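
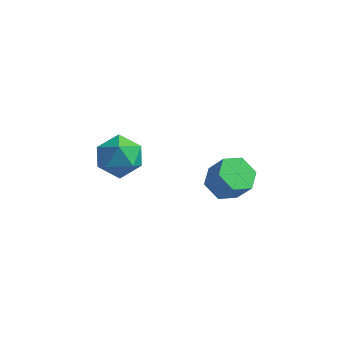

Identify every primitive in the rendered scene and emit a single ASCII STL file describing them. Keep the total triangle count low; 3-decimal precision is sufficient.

solid 
facet normal -0.996 -0.028 -0.082
outer loop
vertex -4.481 -2.364 -2.062
vertex -4.423 -3.4 -2.41
vertex -4.517 -3.186 -1.341
endloop
endfacet
facet normal -0.796 0.419 0.438
outer loop
vertex -4.481 -2.364 -2.062
vertex -4.517 -3.186 -1.341
vertex -3.926 -2.292 -1.122
endloop
endfacet
facet normal -0.372 0.916 0.150
outer loop
vertex -4.481 -2.364 -2.062
vertex -3.926 -2.292 -1.122
vertex -3.467 -1.953 -2.055
endloop
endfacet
facet normal -0.311 0.776 -0.548
outer loop
vertex -4.481 -2.364 -2.062
vertex -3.467 -1.953 -2.055
vertex -3.774 -2.638 -2.851
endloop
endfacet
facet normal -0.696 0.193 -0.691
outer loop
vertex -4.481 -2.364 -2.062
vertex -3.774 -2.638 -2.851
vertex -4.423 -3.4 -2.41
endloop
endfacet
facet normal -0.411 0.048 0.911
outer loop
vertex -3.926 -2.292 -1.122
vertex -4.517 -3.186 -1.341
vertex -3.526 -3.282 -0.889
endloop
endfacet
facet normal -0.735 -0.675 0.070
outer loop
vertex -4.517 -3.186 -1.341
vertex -4.423 -3.4 -2.41
vertex -3.833 -3.967 -1.685
endloop
endfacet
facet normal -0.250 -0.316 -0.915
outer loop
vertex -4.423 -3.4 -2.41
vertex -3.774 -2.638 -2.851
vertex -3.374 -3.628 -2.618
endloop
endfacet
facet normal 0.373 0.627 -0.684
outer loop
vertex -3.774 -2.638 -2.851
vertex -3.467 -1.953 -2.055
vertex -2.783 -2.734 -2.399
endloop
endfacet
facet normal 0.274 0.853 0.444
outer loop
vertex -3.467 -1.953 -2.055
vertex -3.926 -2.292 -1.122
vertex -2.877 -2.52 -1.33
endloop
endfacet
facet normal 0.311 -0.776 0.548
outer loop
vertex -2.819 -3.556 -1.678
vertex -3.526 -3.282 -0.889
vertex -3.833 -3.967 -1.685
endloop
endfacet
facet normal 0.372 -0.916 -0.150
outer loop
vertex -2.819 -3.556 -1.678
vertex -3.833 -3.967 -1.685
vertex -3.374 -3.628 -2.618
endloop
endfacet
facet normal 0.796 -0.419 -0.438
outer loop
vertex -2.819 -3.556 -1.678
vertex -3.374 -3.628 -2.618
vertex -2.783 -2.734 -2.399
endloop
endfacet
facet normal 0.996 0.028 0.082
outer loop
vertex -2.819 -3.556 -1.678
vertex -2.783 -2.734 -2.399
vertex -2.877 -2.52 -1.33
endloop
endfacet
facet normal 0.696 -0.193 0.691
outer loop
vertex -2.819 -3.556 -1.678
vertex -2.877 -2.52 -1.33
vertex -3.526 -3.282 -0.889
endloop
endfacet
facet normal -0.373 -0.627 0.684
outer loop
vertex -3.833 -3.967 -1.685
vertex -3.526 -3.282 -0.889
vertex -4.517 -3.186 -1.341
endloop
endfacet
facet normal -0.274 -0.853 -0.444
outer loop
vertex -3.374 -3.628 -2.618
vertex -3.833 -3.967 -1.685
vertex -4.423 -3.4 -2.41
endloop
endfacet
facet normal 0.411 -0.048 -0.911
outer loop
vertex -2.783 -2.734 -2.399
vertex -3.374 -3.628 -2.618
vertex -3.774 -2.638 -2.851
endloop
endfacet
facet normal 0.735 0.675 -0.070
outer loop
vertex -2.877 -2.52 -1.33
vertex -2.783 -2.734 -2.399
vertex -3.467 -1.953 -2.055
endloop
endfacet
facet normal 0.250 0.316 0.915
outer loop
vertex -3.526 -3.282 -0.889
vertex -2.877 -2.52 -1.33
vertex -3.926 -2.292 -1.122
endloop
endfacet
facet normal -0.539 0.140 -0.831
outer loop
vertex 1.382 -2.567 -2.189
vertex 0.803 -3.155 -1.912
vertex 0.703 -2.316 -1.706
endloop
endfacet
facet normal 0.317 0.947 -0.047
outer loop
vertex 1.382 -2.567 -2.189
vertex 0.703 -2.316 -1.706
vertex 2.035 -2.736 -1.185
endloop
endfacet
facet normal 0.317 0.947 -0.047
outer loop
vertex 2.035 -2.736 -1.185
vertex 0.703 -2.316 -1.706
vertex 1.356 -2.485 -0.701
endloop
endfacet
facet normal 0.540 -0.140 0.830
outer loop
vertex 2.035 -2.736 -1.185
vertex 1.356 -2.485 -0.701
vertex 1.457 -3.325 -0.908
endloop
endfacet
facet normal -0.540 0.139 -0.830
outer loop
vertex 0.703 -2.316 -1.706
vertex 0.803 -3.155 -1.912
vertex 0.125 -2.904 -1.429
endloop
endfacet
facet normal -0.517 0.724 0.457
outer loop
vertex 0.703 -2.316 -1.706
vertex 0.125 -2.904 -1.429
vertex 1.356 -2.485 -0.701
endloop
endfacet
facet normal -0.517 0.723 0.458
outer loop
vertex 1.356 -2.485 -0.701
vertex 0.125 -2.904 -1.429
vertex 0.778 -3.074 -0.424
endloop
endfacet
facet normal 0.540 -0.140 0.830
outer loop
vertex 1.356 -2.485 -0.701
vertex 0.778 -3.074 -0.424
vertex 1.457 -3.325 -0.908
endloop
endfacet
facet normal -0.540 0.139 -0.830
outer loop
vertex 0.125 -2.904 -1.429
vertex 0.803 -3.155 -1.912
vertex 0.225 -3.744 -1.635
endloop
endfacet
facet normal -0.834 -0.223 0.504
outer loop
vertex 0.125 -2.904 -1.429
vertex 0.225 -3.744 -1.635
vertex 0.778 -3.074 -0.424
endloop
endfacet
facet normal -0.834 -0.224 0.505
outer loop
vertex 0.778 -3.074 -0.424
vertex 0.225 -3.744 -1.635
vertex 0.878 -3.913 -0.631
endloop
endfacet
facet normal 0.540 -0.140 0.830
outer loop
vertex 0.778 -3.074 -0.424
vertex 0.878 -3.913 -0.631
vertex 1.457 -3.325 -0.908
endloop
endfacet
facet normal -0.540 0.140 -0.830
outer loop
vertex 0.225 -3.744 -1.635
vertex 0.803 -3.155 -1.912
vertex 0.904 -3.995 -2.119
endloop
endfacet
facet normal -0.317 -0.947 0.047
outer loop
vertex 0.225 -3.744 -1.635
vertex 0.904 -3.995 -2.119
vertex 0.878 -3.913 -0.631
endloop
endfacet
facet normal -0.317 -0.947 0.047
outer loop
vertex 0.878 -3.913 -0.631
vertex 0.904 -3.995 -2.119
vertex 1.557 -4.164 -1.114
endloop
endfacet
facet normal 0.539 -0.140 0.831
outer loop
vertex 0.878 -3.913 -0.631
vertex 1.557 -4.164 -1.114
vertex 1.457 -3.325 -0.908
endloop
endfacet
facet normal -0.540 0.140 -0.830
outer loop
vertex 0.904 -3.995 -2.119
vertex 0.803 -3.155 -1.912
vertex 1.482 -3.406 -2.396
endloop
endfacet
facet normal 0.517 -0.723 -0.458
outer loop
vertex 0.904 -3.995 -2.119
vertex 1.482 -3.406 -2.396
vertex 1.557 -4.164 -1.114
endloop
endfacet
facet normal 0.517 -0.723 -0.458
outer loop
vertex 1.557 -4.164 -1.114
vertex 1.482 -3.406 -2.396
vertex 2.135 -3.576 -1.391
endloop
endfacet
facet normal 0.540 -0.139 0.830
outer loop
vertex 1.557 -4.164 -1.114
vertex 2.135 -3.576 -1.391
vertex 1.457 -3.325 -0.908
endloop
endfacet
facet normal -0.540 0.140 -0.830
outer loop
vertex 1.482 -3.406 -2.396
vertex 0.803 -3.155 -1.912
vertex 1.382 -2.567 -2.189
endloop
endfacet
facet normal 0.834 0.224 -0.504
outer loop
vertex 1.482 -3.406 -2.396
vertex 1.382 -2.567 -2.189
vertex 2.135 -3.576 -1.391
endloop
endfacet
facet normal 0.834 0.223 -0.505
outer loop
vertex 2.135 -3.576 -1.391
vertex 1.382 -2.567 -2.189
vertex 2.035 -2.736 -1.185
endloop
endfacet
facet normal 0.540 -0.139 0.830
outer loop
vertex 2.135 -3.576 -1.391
vertex 2.035 -2.736 -1.185
vertex 1.457 -3.325 -0.908
endloop
endfacet

endsolid


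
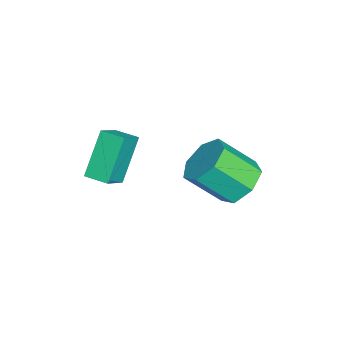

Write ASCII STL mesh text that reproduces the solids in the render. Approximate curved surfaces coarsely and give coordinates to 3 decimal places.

solid 
facet normal -0.102 0.718 -0.688
outer loop
vertex -3.229 4.547 -0.44
vertex -4.086 4.045 -0.837
vertex -4.045 4.788 -0.068
endloop
endfacet
facet normal 0.466 0.646 0.605
outer loop
vertex -3.229 4.547 -0.44
vertex -4.045 4.788 -0.068
vertex -3.037 3.197 0.854
endloop
endfacet
facet normal 0.466 0.646 0.605
outer loop
vertex -3.037 3.197 0.854
vertex -4.045 4.788 -0.068
vertex -3.853 3.438 1.226
endloop
endfacet
facet normal 0.102 -0.718 0.688
outer loop
vertex -3.037 3.197 0.854
vertex -3.853 3.438 1.226
vertex -3.894 2.695 0.457
endloop
endfacet
facet normal -0.102 0.718 -0.688
outer loop
vertex -4.045 4.788 -0.068
vertex -4.086 4.045 -0.837
vertex -4.892 4.469 -0.275
endloop
endfacet
facet normal -0.397 0.605 0.690
outer loop
vertex -4.045 4.788 -0.068
vertex -4.892 4.469 -0.275
vertex -3.853 3.438 1.226
endloop
endfacet
facet normal -0.397 0.605 0.690
outer loop
vertex -3.853 3.438 1.226
vertex -4.892 4.469 -0.275
vertex -4.7 3.119 1.019
endloop
endfacet
facet normal 0.102 -0.718 0.688
outer loop
vertex -3.853 3.438 1.226
vertex -4.7 3.119 1.019
vertex -3.894 2.695 0.457
endloop
endfacet
facet normal -0.102 0.718 -0.688
outer loop
vertex -4.892 4.469 -0.275
vertex -4.086 4.045 -0.837
vertex -5.132 3.831 -0.905
endloop
endfacet
facet normal -0.961 0.109 0.256
outer loop
vertex -4.892 4.469 -0.275
vertex -5.132 3.831 -0.905
vertex -4.7 3.119 1.019
endloop
endfacet
facet normal -0.961 0.109 0.256
outer loop
vertex -4.7 3.119 1.019
vertex -5.132 3.831 -0.905
vertex -4.94 2.481 0.389
endloop
endfacet
facet normal 0.102 -0.718 0.688
outer loop
vertex -4.7 3.119 1.019
vertex -4.94 2.481 0.389
vertex -3.894 2.695 0.457
endloop
endfacet
facet normal -0.102 0.718 -0.688
outer loop
vertex -5.132 3.831 -0.905
vertex -4.086 4.045 -0.837
vertex -4.585 3.354 -1.484
endloop
endfacet
facet normal -0.802 -0.469 -0.371
outer loop
vertex -5.132 3.831 -0.905
vertex -4.585 3.354 -1.484
vertex -4.94 2.481 0.389
endloop
endfacet
facet normal -0.802 -0.469 -0.371
outer loop
vertex -4.94 2.481 0.389
vertex -4.585 3.354 -1.484
vertex -4.393 2.004 -0.19
endloop
endfacet
facet normal 0.102 -0.718 0.688
outer loop
vertex -4.94 2.481 0.389
vertex -4.393 2.004 -0.19
vertex -3.894 2.695 0.457
endloop
endfacet
facet normal -0.103 0.718 -0.688
outer loop
vertex -4.585 3.354 -1.484
vertex -4.086 4.045 -0.837
vertex -3.662 3.398 -1.576
endloop
endfacet
facet normal -0.039 -0.694 -0.719
outer loop
vertex -4.585 3.354 -1.484
vertex -3.662 3.398 -1.576
vertex -4.393 2.004 -0.19
endloop
endfacet
facet normal -0.039 -0.694 -0.719
outer loop
vertex -4.393 2.004 -0.19
vertex -3.662 3.398 -1.576
vertex -3.47 2.047 -0.282
endloop
endfacet
facet normal 0.102 -0.718 0.688
outer loop
vertex -4.393 2.004 -0.19
vertex -3.47 2.047 -0.282
vertex -3.894 2.695 0.457
endloop
endfacet
facet normal -0.102 0.719 -0.688
outer loop
vertex -3.662 3.398 -1.576
vertex -4.086 4.045 -0.837
vertex -3.058 3.929 -1.111
endloop
endfacet
facet normal 0.753 -0.396 -0.525
outer loop
vertex -3.662 3.398 -1.576
vertex -3.058 3.929 -1.111
vertex -3.47 2.047 -0.282
endloop
endfacet
facet normal 0.753 -0.396 -0.525
outer loop
vertex -3.47 2.047 -0.282
vertex -3.058 3.929 -1.111
vertex -2.866 2.578 0.183
endloop
endfacet
facet normal 0.102 -0.718 0.688
outer loop
vertex -3.47 2.047 -0.282
vertex -2.866 2.578 0.183
vertex -3.894 2.695 0.457
endloop
endfacet
facet normal -0.102 0.719 -0.688
outer loop
vertex -3.058 3.929 -1.111
vertex -4.086 4.045 -0.837
vertex -3.229 4.547 -0.44
endloop
endfacet
facet normal 0.978 0.201 0.064
outer loop
vertex -3.058 3.929 -1.111
vertex -3.229 4.547 -0.44
vertex -2.866 2.578 0.183
endloop
endfacet
facet normal 0.978 0.201 0.064
outer loop
vertex -2.866 2.578 0.183
vertex -3.229 4.547 -0.44
vertex -3.037 3.197 0.854
endloop
endfacet
facet normal 0.102 -0.718 0.688
outer loop
vertex -2.866 2.578 0.183
vertex -3.037 3.197 0.854
vertex -3.894 2.695 0.457
endloop
endfacet
facet normal -0.536 0.202 0.820
outer loop
vertex -2.577 -0.716 2.715
vertex -2.238 0.182 2.715
vertex -3.474 -0.377 2.045
endloop
endfacet
facet normal -0.353 -0.935 -0.000
outer loop
vertex -2.402 -0.782 0.405
vertex -2.577 -0.716 2.715
vertex -3.474 -0.377 2.045
endloop
endfacet
facet normal -0.536 0.202 0.820
outer loop
vertex -3.474 -0.377 2.045
vertex -2.238 0.182 2.715
vertex -3.135 0.521 2.045
endloop
endfacet
facet normal -0.767 0.290 -0.573
outer loop
vertex -3.135 0.521 2.045
vertex -2.402 -0.782 0.405
vertex -3.474 -0.377 2.045
endloop
endfacet
facet normal 0.767 -0.290 0.573
outer loop
vertex -2.577 -0.716 2.715
vertex -1.166 -0.223 1.075
vertex -2.238 0.182 2.715
endloop
endfacet
facet normal -0.353 -0.935 -0.000
outer loop
vertex -1.505 -1.121 1.075
vertex -2.577 -0.716 2.715
vertex -2.402 -0.782 0.405
endloop
endfacet
facet normal 0.767 -0.290 0.573
outer loop
vertex -1.505 -1.121 1.075
vertex -1.166 -0.223 1.075
vertex -2.577 -0.716 2.715
endloop
endfacet
facet normal 0.353 0.935 0.000
outer loop
vertex -2.238 0.182 2.715
vertex -1.166 -0.223 1.075
vertex -3.135 0.521 2.045
endloop
endfacet
facet normal -0.767 0.290 -0.573
outer loop
vertex -2.063 0.116 0.405
vertex -2.402 -0.782 0.405
vertex -3.135 0.521 2.045
endloop
endfacet
facet normal 0.353 0.935 0.000
outer loop
vertex -3.135 0.521 2.045
vertex -1.166 -0.223 1.075
vertex -2.063 0.116 0.405
endloop
endfacet
facet normal 0.536 -0.202 -0.820
outer loop
vertex -2.063 0.116 0.405
vertex -1.505 -1.121 1.075
vertex -2.402 -0.782 0.405
endloop
endfacet
facet normal 0.536 -0.202 -0.820
outer loop
vertex -1.166 -0.223 1.075
vertex -1.505 -1.121 1.075
vertex -2.063 0.116 0.405
endloop
endfacet

endsolid


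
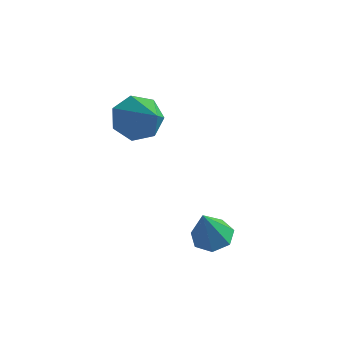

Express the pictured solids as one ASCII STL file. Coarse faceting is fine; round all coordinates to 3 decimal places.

solid 
facet normal -0.699 0.435 -0.568
outer loop
vertex -2.895 2.527 -0.671
vertex -3.482 2.429 -0.023
vertex -2.939 3.105 -0.174
endloop
endfacet
facet normal 0.921 0.291 -0.257
outer loop
vertex -2.895 2.527 -0.671
vertex -2.939 3.105 -0.174
vertex -2.098 1.571 1.103
endloop
endfacet
facet normal -0.698 0.434 -0.569
outer loop
vertex -2.939 3.105 -0.174
vertex -3.482 2.429 -0.023
vertex -3.393 3.175 0.436
endloop
endfacet
facet normal 0.630 0.671 0.392
outer loop
vertex -2.939 3.105 -0.174
vertex -3.393 3.175 0.436
vertex -2.098 1.571 1.103
endloop
endfacet
facet normal -0.700 0.433 -0.568
outer loop
vertex -3.393 3.175 0.436
vertex -3.482 2.429 -0.023
vertex -3.913 2.683 0.701
endloop
endfacet
facet normal 0.060 0.424 0.904
outer loop
vertex -3.393 3.175 0.436
vertex -3.913 2.683 0.701
vertex -2.098 1.571 1.103
endloop
endfacet
facet normal -0.699 0.434 -0.568
outer loop
vertex -3.913 2.683 0.701
vertex -3.482 2.429 -0.023
vertex -4.109 2.001 0.421
endloop
endfacet
facet normal -0.360 -0.264 0.895
outer loop
vertex -3.913 2.683 0.701
vertex -4.109 2.001 0.421
vertex -2.098 1.571 1.103
endloop
endfacet
facet normal -0.699 0.434 -0.569
outer loop
vertex -4.109 2.001 0.421
vertex -3.482 2.429 -0.023
vertex -3.833 1.641 -0.193
endloop
endfacet
facet normal -0.313 -0.874 0.372
outer loop
vertex -4.109 2.001 0.421
vertex -3.833 1.641 -0.193
vertex -2.098 1.571 1.103
endloop
endfacet
facet normal -0.699 0.434 -0.568
outer loop
vertex -3.833 1.641 -0.193
vertex -3.482 2.429 -0.023
vertex -3.293 1.875 -0.679
endloop
endfacet
facet normal 0.165 -0.948 -0.273
outer loop
vertex -3.833 1.641 -0.193
vertex -3.293 1.875 -0.679
vertex -2.098 1.571 1.103
endloop
endfacet
facet normal -0.699 0.434 -0.568
outer loop
vertex -3.293 1.875 -0.679
vertex -3.482 2.429 -0.023
vertex -2.895 2.527 -0.671
endloop
endfacet
facet normal 0.714 -0.429 -0.552
outer loop
vertex -3.293 1.875 -0.679
vertex -2.895 2.527 -0.671
vertex -2.098 1.571 1.103
endloop
endfacet
facet normal -0.057 0.428 -0.902
outer loop
vertex 0.438 1.756 -3.834
vertex -0.244 1.826 -3.758
vertex 0.256 2.267 -3.58
endloop
endfacet
facet normal 0.905 0.119 0.408
outer loop
vertex 0.438 1.756 -3.834
vertex 0.256 2.267 -3.58
vertex -0.156 1.154 -2.342
endloop
endfacet
facet normal -0.056 0.428 -0.902
outer loop
vertex 0.256 2.267 -3.58
vertex -0.244 1.826 -3.758
vertex -0.303 2.445 -3.461
endloop
endfacet
facet normal 0.349 0.636 0.688
outer loop
vertex 0.256 2.267 -3.58
vertex -0.303 2.445 -3.461
vertex -0.156 1.154 -2.342
endloop
endfacet
facet normal -0.057 0.427 -0.902
outer loop
vertex -0.303 2.445 -3.461
vertex -0.244 1.826 -3.758
vertex -0.818 2.157 -3.565
endloop
endfacet
facet normal -0.451 0.555 0.699
outer loop
vertex -0.303 2.445 -3.461
vertex -0.818 2.157 -3.565
vertex -0.156 1.154 -2.342
endloop
endfacet
facet normal -0.056 0.428 -0.902
outer loop
vertex -0.818 2.157 -3.565
vertex -0.244 1.826 -3.758
vertex -0.9 1.62 -3.815
endloop
endfacet
facet normal -0.899 -0.065 0.434
outer loop
vertex -0.818 2.157 -3.565
vertex -0.9 1.62 -3.815
vertex -0.156 1.154 -2.342
endloop
endfacet
facet normal -0.056 0.428 -0.902
outer loop
vertex -0.9 1.62 -3.815
vertex -0.244 1.826 -3.758
vertex -0.489 1.237 -4.022
endloop
endfacet
facet normal -0.654 -0.751 0.092
outer loop
vertex -0.9 1.62 -3.815
vertex -0.489 1.237 -4.022
vertex -0.156 1.154 -2.342
endloop
endfacet
facet normal -0.055 0.427 -0.902
outer loop
vertex -0.489 1.237 -4.022
vertex -0.244 1.826 -3.758
vertex 0.107 1.297 -4.03
endloop
endfacet
facet normal 0.099 -0.993 -0.069
outer loop
vertex -0.489 1.237 -4.022
vertex 0.107 1.297 -4.03
vertex -0.156 1.154 -2.342
endloop
endfacet
facet normal -0.057 0.426 -0.903
outer loop
vertex 0.107 1.297 -4.03
vertex -0.244 1.826 -3.758
vertex 0.438 1.756 -3.834
endloop
endfacet
facet normal 0.794 -0.604 0.073
outer loop
vertex 0.107 1.297 -4.03
vertex 0.438 1.756 -3.834
vertex -0.156 1.154 -2.342
endloop
endfacet

endsolid


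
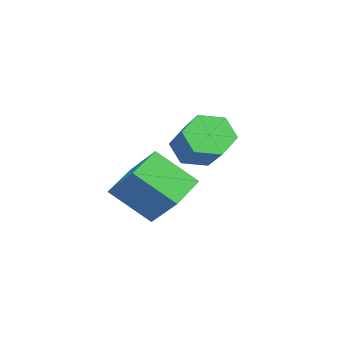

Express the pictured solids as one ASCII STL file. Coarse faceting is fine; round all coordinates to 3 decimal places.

solid 
facet normal -0.672 -0.527 -0.520
outer loop
vertex 3.935 2.991 -2.931
vertex 3.506 3.159 -2.547
vertex 3.62 3.492 -3.032
endloop
endfacet
facet normal 0.523 0.160 -0.838
outer loop
vertex 3.935 2.991 -2.931
vertex 3.62 3.492 -3.032
vertex 4.883 3.733 -2.198
endloop
endfacet
facet normal 0.523 0.159 -0.838
outer loop
vertex 4.883 3.733 -2.198
vertex 3.62 3.492 -3.032
vertex 4.569 4.234 -2.299
endloop
endfacet
facet normal 0.673 0.526 0.520
outer loop
vertex 4.883 3.733 -2.198
vertex 4.569 4.234 -2.299
vertex 4.454 3.901 -1.813
endloop
endfacet
facet normal -0.673 -0.526 -0.520
outer loop
vertex 3.62 3.492 -3.032
vertex 3.506 3.159 -2.547
vertex 3.192 3.66 -2.648
endloop
endfacet
facet normal -0.192 0.803 -0.565
outer loop
vertex 3.62 3.492 -3.032
vertex 3.192 3.66 -2.648
vertex 4.569 4.234 -2.299
endloop
endfacet
facet normal -0.192 0.803 -0.564
outer loop
vertex 4.569 4.234 -2.299
vertex 3.192 3.66 -2.648
vertex 4.14 4.402 -1.914
endloop
endfacet
facet normal 0.673 0.526 0.520
outer loop
vertex 4.569 4.234 -2.299
vertex 4.14 4.402 -1.914
vertex 4.454 3.901 -1.813
endloop
endfacet
facet normal -0.673 -0.526 -0.520
outer loop
vertex 3.192 3.66 -2.648
vertex 3.506 3.159 -2.547
vertex 3.077 3.327 -2.162
endloop
endfacet
facet normal -0.715 0.644 0.272
outer loop
vertex 3.192 3.66 -2.648
vertex 3.077 3.327 -2.162
vertex 4.14 4.402 -1.914
endloop
endfacet
facet normal -0.715 0.644 0.273
outer loop
vertex 4.14 4.402 -1.914
vertex 3.077 3.327 -2.162
vertex 4.025 4.069 -1.429
endloop
endfacet
facet normal 0.672 0.526 0.521
outer loop
vertex 4.14 4.402 -1.914
vertex 4.025 4.069 -1.429
vertex 4.454 3.901 -1.813
endloop
endfacet
facet normal -0.673 -0.526 -0.520
outer loop
vertex 3.077 3.327 -2.162
vertex 3.506 3.159 -2.547
vertex 3.391 2.826 -2.061
endloop
endfacet
facet normal -0.523 -0.159 0.837
outer loop
vertex 3.077 3.327 -2.162
vertex 3.391 2.826 -2.061
vertex 4.025 4.069 -1.429
endloop
endfacet
facet normal -0.522 -0.160 0.838
outer loop
vertex 4.025 4.069 -1.429
vertex 3.391 2.826 -2.061
vertex 4.34 3.568 -1.328
endloop
endfacet
facet normal 0.672 0.527 0.520
outer loop
vertex 4.025 4.069 -1.429
vertex 4.34 3.568 -1.328
vertex 4.454 3.901 -1.813
endloop
endfacet
facet normal -0.673 -0.526 -0.520
outer loop
vertex 3.391 2.826 -2.061
vertex 3.506 3.159 -2.547
vertex 3.82 2.658 -2.446
endloop
endfacet
facet normal 0.192 -0.803 0.564
outer loop
vertex 3.391 2.826 -2.061
vertex 3.82 2.658 -2.446
vertex 4.34 3.568 -1.328
endloop
endfacet
facet normal 0.191 -0.803 0.565
outer loop
vertex 4.34 3.568 -1.328
vertex 3.82 2.658 -2.446
vertex 4.768 3.4 -1.712
endloop
endfacet
facet normal 0.673 0.526 0.520
outer loop
vertex 4.34 3.568 -1.328
vertex 4.768 3.4 -1.712
vertex 4.454 3.901 -1.813
endloop
endfacet
facet normal -0.672 -0.526 -0.521
outer loop
vertex 3.82 2.658 -2.446
vertex 3.506 3.159 -2.547
vertex 3.935 2.991 -2.931
endloop
endfacet
facet normal 0.715 -0.644 -0.273
outer loop
vertex 3.82 2.658 -2.446
vertex 3.935 2.991 -2.931
vertex 4.768 3.4 -1.712
endloop
endfacet
facet normal 0.715 -0.644 -0.272
outer loop
vertex 4.768 3.4 -1.712
vertex 3.935 2.991 -2.931
vertex 4.883 3.733 -2.198
endloop
endfacet
facet normal 0.673 0.526 0.520
outer loop
vertex 4.768 3.4 -1.712
vertex 4.883 3.733 -2.198
vertex 4.454 3.901 -1.813
endloop
endfacet
facet normal -0.945 0.053 0.322
outer loop
vertex 2.812 1.226 -3.763
vertex 3.122 1.996 -2.981
vertex 2.577 2.183 -4.611
endloop
endfacet
facet normal -0.273 -0.675 -0.686
outer loop
vertex 3.598 2.124 -4.959
vertex 2.812 1.226 -3.763
vertex 2.577 2.183 -4.611
endloop
endfacet
facet normal -0.945 0.053 0.322
outer loop
vertex 2.577 2.183 -4.611
vertex 3.122 1.996 -2.981
vertex 2.887 2.952 -3.829
endloop
endfacet
facet normal -0.180 0.736 -0.653
outer loop
vertex 2.887 2.952 -3.829
vertex 3.598 2.124 -4.959
vertex 2.577 2.183 -4.611
endloop
endfacet
facet normal 0.180 -0.736 0.653
outer loop
vertex 2.812 1.226 -3.763
vertex 4.143 1.937 -3.329
vertex 3.122 1.996 -2.981
endloop
endfacet
facet normal -0.272 -0.675 -0.686
outer loop
vertex 3.833 1.168 -4.111
vertex 2.812 1.226 -3.763
vertex 3.598 2.124 -4.959
endloop
endfacet
facet normal 0.181 -0.736 0.652
outer loop
vertex 3.833 1.168 -4.111
vertex 4.143 1.937 -3.329
vertex 2.812 1.226 -3.763
endloop
endfacet
facet normal 0.273 0.675 0.686
outer loop
vertex 3.122 1.996 -2.981
vertex 4.143 1.937 -3.329
vertex 2.887 2.952 -3.829
endloop
endfacet
facet normal -0.181 0.736 -0.653
outer loop
vertex 3.908 2.894 -4.177
vertex 3.598 2.124 -4.959
vertex 2.887 2.952 -3.829
endloop
endfacet
facet normal 0.272 0.675 0.686
outer loop
vertex 2.887 2.952 -3.829
vertex 4.143 1.937 -3.329
vertex 3.908 2.894 -4.177
endloop
endfacet
facet normal 0.945 -0.053 -0.322
outer loop
vertex 3.908 2.894 -4.177
vertex 3.833 1.168 -4.111
vertex 3.598 2.124 -4.959
endloop
endfacet
facet normal 0.945 -0.053 -0.322
outer loop
vertex 4.143 1.937 -3.329
vertex 3.833 1.168 -4.111
vertex 3.908 2.894 -4.177
endloop
endfacet

endsolid


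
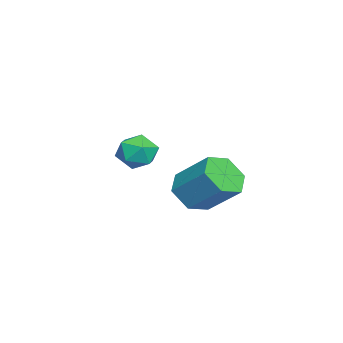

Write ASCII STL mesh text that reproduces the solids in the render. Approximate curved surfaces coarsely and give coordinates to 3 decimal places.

solid 
facet normal -0.516 0.605 0.606
outer loop
vertex -2.372 0.576 -0.608
vertex -1.791 0.471 -0.009
vertex -1.712 1.096 -0.566
endloop
endfacet
facet normal -0.614 0.786 -0.077
outer loop
vertex -2.372 0.576 -0.608
vertex -1.712 1.096 -0.566
vertex -1.978 0.815 -1.313
endloop
endfacet
facet normal -0.882 0.218 -0.419
outer loop
vertex -2.372 0.576 -0.608
vertex -1.978 0.815 -1.313
vertex -2.221 0.015 -1.217
endloop
endfacet
facet normal -0.948 -0.314 0.054
outer loop
vertex -2.372 0.576 -0.608
vertex -2.221 0.015 -1.217
vertex -2.105 -0.197 -0.412
endloop
endfacet
facet normal -0.722 -0.075 0.687
outer loop
vertex -2.372 0.576 -0.608
vertex -2.105 -0.197 -0.412
vertex -1.791 0.471 -0.009
endloop
endfacet
facet normal 0.024 0.933 -0.360
outer loop
vertex -1.978 0.815 -1.313
vertex -1.712 1.096 -0.566
vertex -1.155 0.857 -1.148
endloop
endfacet
facet normal 0.183 0.641 0.745
outer loop
vertex -1.712 1.096 -0.566
vertex -1.791 0.471 -0.009
vertex -1.039 0.645 -0.343
endloop
endfacet
facet normal -0.152 -0.457 0.876
outer loop
vertex -1.791 0.471 -0.009
vertex -2.105 -0.197 -0.412
vertex -1.282 -0.155 -0.247
endloop
endfacet
facet normal -0.516 -0.844 -0.148
outer loop
vertex -2.105 -0.197 -0.412
vertex -2.221 0.015 -1.217
vertex -1.548 -0.436 -0.994
endloop
endfacet
facet normal -0.409 0.015 -0.913
outer loop
vertex -2.221 0.015 -1.217
vertex -1.978 0.815 -1.313
vertex -1.469 0.189 -1.551
endloop
endfacet
facet normal 0.948 0.314 -0.054
outer loop
vertex -0.888 0.084 -0.952
vertex -1.155 0.857 -1.148
vertex -1.039 0.645 -0.343
endloop
endfacet
facet normal 0.882 -0.218 0.419
outer loop
vertex -0.888 0.084 -0.952
vertex -1.039 0.645 -0.343
vertex -1.282 -0.155 -0.247
endloop
endfacet
facet normal 0.614 -0.786 0.077
outer loop
vertex -0.888 0.084 -0.952
vertex -1.282 -0.155 -0.247
vertex -1.548 -0.436 -0.994
endloop
endfacet
facet normal 0.516 -0.605 -0.606
outer loop
vertex -0.888 0.084 -0.952
vertex -1.548 -0.436 -0.994
vertex -1.469 0.189 -1.551
endloop
endfacet
facet normal 0.722 0.075 -0.687
outer loop
vertex -0.888 0.084 -0.952
vertex -1.469 0.189 -1.551
vertex -1.155 0.857 -1.148
endloop
endfacet
facet normal 0.516 0.844 0.148
outer loop
vertex -1.039 0.645 -0.343
vertex -1.155 0.857 -1.148
vertex -1.712 1.096 -0.566
endloop
endfacet
facet normal 0.409 -0.015 0.913
outer loop
vertex -1.282 -0.155 -0.247
vertex -1.039 0.645 -0.343
vertex -1.791 0.471 -0.009
endloop
endfacet
facet normal -0.024 -0.933 0.360
outer loop
vertex -1.548 -0.436 -0.994
vertex -1.282 -0.155 -0.247
vertex -2.105 -0.197 -0.412
endloop
endfacet
facet normal -0.183 -0.641 -0.745
outer loop
vertex -1.469 0.189 -1.551
vertex -1.548 -0.436 -0.994
vertex -2.221 0.015 -1.217
endloop
endfacet
facet normal 0.152 0.457 -0.876
outer loop
vertex -1.155 0.857 -1.148
vertex -1.469 0.189 -1.551
vertex -1.978 0.815 -1.313
endloop
endfacet
facet normal -0.317 -0.696 -0.645
outer loop
vertex 2.688 2.851 -1.566
vertex 1.885 2.839 -1.158
vertex 2.034 3.405 -1.842
endloop
endfacet
facet normal 0.610 0.371 -0.700
outer loop
vertex 2.688 2.851 -1.566
vertex 2.034 3.405 -1.842
vertex 3.217 4.013 -0.49
endloop
endfacet
facet normal 0.610 0.371 -0.700
outer loop
vertex 3.217 4.013 -0.49
vertex 2.034 3.405 -1.842
vertex 2.563 4.567 -0.766
endloop
endfacet
facet normal 0.317 0.696 0.644
outer loop
vertex 3.217 4.013 -0.49
vertex 2.563 4.567 -0.766
vertex 2.415 4.001 -0.082
endloop
endfacet
facet normal -0.317 -0.696 -0.645
outer loop
vertex 2.034 3.405 -1.842
vertex 1.885 2.839 -1.158
vertex 1.232 3.393 -1.435
endloop
endfacet
facet normal -0.324 0.718 -0.616
outer loop
vertex 2.034 3.405 -1.842
vertex 1.232 3.393 -1.435
vertex 2.563 4.567 -0.766
endloop
endfacet
facet normal -0.324 0.718 -0.616
outer loop
vertex 2.563 4.567 -0.766
vertex 1.232 3.393 -1.435
vertex 1.761 4.555 -0.358
endloop
endfacet
facet normal 0.317 0.696 0.644
outer loop
vertex 2.563 4.567 -0.766
vertex 1.761 4.555 -0.358
vertex 2.415 4.001 -0.082
endloop
endfacet
facet normal -0.317 -0.696 -0.644
outer loop
vertex 1.232 3.393 -1.435
vertex 1.885 2.839 -1.158
vertex 1.083 2.827 -0.75
endloop
endfacet
facet normal -0.934 0.347 0.084
outer loop
vertex 1.232 3.393 -1.435
vertex 1.083 2.827 -0.75
vertex 1.761 4.555 -0.358
endloop
endfacet
facet normal -0.934 0.347 0.084
outer loop
vertex 1.761 4.555 -0.358
vertex 1.083 2.827 -0.75
vertex 1.612 3.989 0.326
endloop
endfacet
facet normal 0.317 0.696 0.645
outer loop
vertex 1.761 4.555 -0.358
vertex 1.612 3.989 0.326
vertex 2.415 4.001 -0.082
endloop
endfacet
facet normal -0.317 -0.696 -0.644
outer loop
vertex 1.083 2.827 -0.75
vertex 1.885 2.839 -1.158
vertex 1.737 2.273 -0.474
endloop
endfacet
facet normal -0.610 -0.371 0.700
outer loop
vertex 1.083 2.827 -0.75
vertex 1.737 2.273 -0.474
vertex 1.612 3.989 0.326
endloop
endfacet
facet normal -0.610 -0.371 0.700
outer loop
vertex 1.612 3.989 0.326
vertex 1.737 2.273 -0.474
vertex 2.266 3.435 0.602
endloop
endfacet
facet normal 0.317 0.696 0.645
outer loop
vertex 1.612 3.989 0.326
vertex 2.266 3.435 0.602
vertex 2.415 4.001 -0.082
endloop
endfacet
facet normal -0.317 -0.696 -0.644
outer loop
vertex 1.737 2.273 -0.474
vertex 1.885 2.839 -1.158
vertex 2.539 2.285 -0.882
endloop
endfacet
facet normal 0.324 -0.718 0.616
outer loop
vertex 1.737 2.273 -0.474
vertex 2.539 2.285 -0.882
vertex 2.266 3.435 0.602
endloop
endfacet
facet normal 0.323 -0.718 0.616
outer loop
vertex 2.266 3.435 0.602
vertex 2.539 2.285 -0.882
vertex 3.068 3.447 0.195
endloop
endfacet
facet normal 0.317 0.696 0.645
outer loop
vertex 2.266 3.435 0.602
vertex 3.068 3.447 0.195
vertex 2.415 4.001 -0.082
endloop
endfacet
facet normal -0.317 -0.696 -0.645
outer loop
vertex 2.539 2.285 -0.882
vertex 1.885 2.839 -1.158
vertex 2.688 2.851 -1.566
endloop
endfacet
facet normal 0.934 -0.347 -0.084
outer loop
vertex 2.539 2.285 -0.882
vertex 2.688 2.851 -1.566
vertex 3.068 3.447 0.195
endloop
endfacet
facet normal 0.934 -0.347 -0.084
outer loop
vertex 3.068 3.447 0.195
vertex 2.688 2.851 -1.566
vertex 3.217 4.013 -0.49
endloop
endfacet
facet normal 0.317 0.696 0.644
outer loop
vertex 3.068 3.447 0.195
vertex 3.217 4.013 -0.49
vertex 2.415 4.001 -0.082
endloop
endfacet

endsolid


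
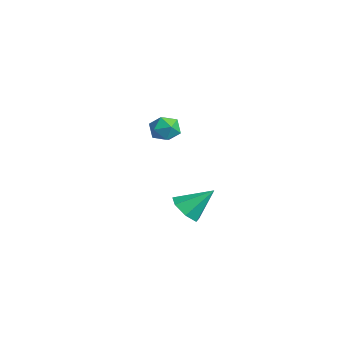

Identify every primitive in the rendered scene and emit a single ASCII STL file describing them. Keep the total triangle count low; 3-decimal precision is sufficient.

solid 
facet normal -0.589 -0.325 0.740
outer loop
vertex -3.931 1.085 1.479
vertex -3.74 0.19 1.238
vertex -3.194 0.637 1.869
endloop
endfacet
facet normal -0.295 0.303 0.906
outer loop
vertex -3.931 1.085 1.479
vertex -3.194 0.637 1.869
vertex -3.108 1.539 1.595
endloop
endfacet
facet normal -0.485 0.775 0.405
outer loop
vertex -3.931 1.085 1.479
vertex -3.108 1.539 1.595
vertex -3.601 1.649 0.794
endloop
endfacet
facet normal -0.896 0.438 -0.071
outer loop
vertex -3.931 1.085 1.479
vertex -3.601 1.649 0.794
vertex -3.991 0.816 0.574
endloop
endfacet
facet normal -0.961 -0.242 0.136
outer loop
vertex -3.931 1.085 1.479
vertex -3.991 0.816 0.574
vertex -3.74 0.19 1.238
endloop
endfacet
facet normal 0.414 0.228 0.881
outer loop
vertex -3.108 1.539 1.595
vertex -3.194 0.637 1.869
vertex -2.409 0.924 1.426
endloop
endfacet
facet normal -0.062 -0.788 0.612
outer loop
vertex -3.194 0.637 1.869
vertex -3.74 0.19 1.238
vertex -2.799 0.091 1.206
endloop
endfacet
facet normal -0.663 -0.653 -0.365
outer loop
vertex -3.74 0.19 1.238
vertex -3.991 0.816 0.574
vertex -3.292 0.201 0.405
endloop
endfacet
facet normal -0.558 0.446 -0.700
outer loop
vertex -3.991 0.816 0.574
vertex -3.601 1.649 0.794
vertex -3.206 1.103 0.131
endloop
endfacet
facet normal 0.107 0.992 0.071
outer loop
vertex -3.601 1.649 0.794
vertex -3.108 1.539 1.595
vertex -2.66 1.55 0.762
endloop
endfacet
facet normal 0.896 -0.438 0.071
outer loop
vertex -2.469 0.655 0.521
vertex -2.409 0.924 1.426
vertex -2.799 0.091 1.206
endloop
endfacet
facet normal 0.485 -0.775 -0.405
outer loop
vertex -2.469 0.655 0.521
vertex -2.799 0.091 1.206
vertex -3.292 0.201 0.405
endloop
endfacet
facet normal 0.295 -0.303 -0.906
outer loop
vertex -2.469 0.655 0.521
vertex -3.292 0.201 0.405
vertex -3.206 1.103 0.131
endloop
endfacet
facet normal 0.589 0.325 -0.740
outer loop
vertex -2.469 0.655 0.521
vertex -3.206 1.103 0.131
vertex -2.66 1.55 0.762
endloop
endfacet
facet normal 0.961 0.242 -0.136
outer loop
vertex -2.469 0.655 0.521
vertex -2.66 1.55 0.762
vertex -2.409 0.924 1.426
endloop
endfacet
facet normal 0.558 -0.446 0.700
outer loop
vertex -2.799 0.091 1.206
vertex -2.409 0.924 1.426
vertex -3.194 0.637 1.869
endloop
endfacet
facet normal -0.107 -0.992 -0.071
outer loop
vertex -3.292 0.201 0.405
vertex -2.799 0.091 1.206
vertex -3.74 0.19 1.238
endloop
endfacet
facet normal -0.414 -0.228 -0.881
outer loop
vertex -3.206 1.103 0.131
vertex -3.292 0.201 0.405
vertex -3.991 0.816 0.574
endloop
endfacet
facet normal 0.062 0.788 -0.612
outer loop
vertex -2.66 1.55 0.762
vertex -3.206 1.103 0.131
vertex -3.601 1.649 0.794
endloop
endfacet
facet normal 0.663 0.653 0.365
outer loop
vertex -2.409 0.924 1.426
vertex -2.66 1.55 0.762
vertex -3.108 1.539 1.595
endloop
endfacet
facet normal -0.228 -0.701 -0.676
outer loop
vertex 4.451 -0.52 -1.973
vertex 3.633 -0.746 -1.462
vertex 3.743 -0.082 -2.188
endloop
endfacet
facet normal 0.567 0.750 -0.341
outer loop
vertex 4.451 -0.52 -1.973
vertex 3.743 -0.082 -2.188
vertex 4.067 0.586 -0.178
endloop
endfacet
facet normal -0.228 -0.701 -0.676
outer loop
vertex 3.743 -0.082 -2.188
vertex 3.633 -0.746 -1.462
vertex 2.953 -0.144 -1.857
endloop
endfacet
facet normal -0.192 0.940 -0.282
outer loop
vertex 3.743 -0.082 -2.188
vertex 2.953 -0.144 -1.857
vertex 4.067 0.586 -0.178
endloop
endfacet
facet normal -0.228 -0.701 -0.676
outer loop
vertex 2.953 -0.144 -1.857
vertex 3.633 -0.746 -1.462
vertex 2.675 -0.66 -1.228
endloop
endfacet
facet normal -0.734 0.647 0.206
outer loop
vertex 2.953 -0.144 -1.857
vertex 2.675 -0.66 -1.228
vertex 4.067 0.586 -0.178
endloop
endfacet
facet normal -0.228 -0.701 -0.676
outer loop
vertex 2.675 -0.66 -1.228
vertex 3.633 -0.746 -1.462
vertex 3.118 -1.24 -0.776
endloop
endfacet
facet normal -0.650 0.091 0.754
outer loop
vertex 2.675 -0.66 -1.228
vertex 3.118 -1.24 -0.776
vertex 4.067 0.586 -0.178
endloop
endfacet
facet normal -0.228 -0.701 -0.676
outer loop
vertex 3.118 -1.24 -0.776
vertex 3.633 -0.746 -1.462
vertex 3.949 -1.448 -0.84
endloop
endfacet
facet normal -0.004 -0.309 0.951
outer loop
vertex 3.118 -1.24 -0.776
vertex 3.949 -1.448 -0.84
vertex 4.067 0.586 -0.178
endloop
endfacet
facet normal -0.229 -0.701 -0.675
outer loop
vertex 3.949 -1.448 -0.84
vertex 3.633 -0.746 -1.462
vertex 4.542 -1.128 -1.373
endloop
endfacet
facet normal 0.719 -0.253 0.648
outer loop
vertex 3.949 -1.448 -0.84
vertex 4.542 -1.128 -1.373
vertex 4.067 0.586 -0.178
endloop
endfacet
facet normal -0.228 -0.701 -0.676
outer loop
vertex 4.542 -1.128 -1.373
vertex 3.633 -0.746 -1.462
vertex 4.451 -0.52 -1.973
endloop
endfacet
facet normal 0.973 0.218 0.074
outer loop
vertex 4.542 -1.128 -1.373
vertex 4.451 -0.52 -1.973
vertex 4.067 0.586 -0.178
endloop
endfacet

endsolid


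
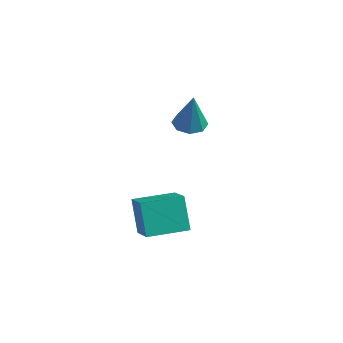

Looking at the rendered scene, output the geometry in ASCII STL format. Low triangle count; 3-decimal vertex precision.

solid 
facet normal -0.244 0.137 -0.960
outer loop
vertex 0.078 2.436 2.241
vertex -0.488 3.015 2.467
vertex 0.327 3.028 2.262
endloop
endfacet
facet normal 0.919 -0.389 0.070
outer loop
vertex 0.078 2.436 2.241
vertex 0.327 3.028 2.262
vertex 0.028 2.725 4.493
endloop
endfacet
facet normal -0.244 0.136 -0.960
outer loop
vertex 0.327 3.028 2.262
vertex -0.488 3.015 2.467
vertex 0.099 3.613 2.403
endloop
endfacet
facet normal 0.931 0.322 0.169
outer loop
vertex 0.327 3.028 2.262
vertex 0.099 3.613 2.403
vertex 0.028 2.725 4.493
endloop
endfacet
facet normal -0.244 0.137 -0.960
outer loop
vertex 0.099 3.613 2.403
vertex -0.488 3.015 2.467
vertex -0.473 3.847 2.582
endloop
endfacet
facet normal 0.448 0.817 0.362
outer loop
vertex 0.099 3.613 2.403
vertex -0.473 3.847 2.582
vertex 0.028 2.725 4.493
endloop
endfacet
facet normal -0.245 0.137 -0.960
outer loop
vertex -0.473 3.847 2.582
vertex -0.488 3.015 2.467
vertex -1.053 3.593 2.694
endloop
endfacet
facet normal -0.249 0.805 0.538
outer loop
vertex -0.473 3.847 2.582
vertex -1.053 3.593 2.694
vertex 0.028 2.725 4.493
endloop
endfacet
facet normal -0.245 0.137 -0.960
outer loop
vertex -1.053 3.593 2.694
vertex -0.488 3.015 2.467
vertex -1.302 3.001 2.673
endloop
endfacet
facet normal -0.750 0.294 0.593
outer loop
vertex -1.053 3.593 2.694
vertex -1.302 3.001 2.673
vertex 0.028 2.725 4.493
endloop
endfacet
facet normal -0.245 0.138 -0.960
outer loop
vertex -1.302 3.001 2.673
vertex -0.488 3.015 2.467
vertex -1.074 2.417 2.531
endloop
endfacet
facet normal -0.763 -0.418 0.494
outer loop
vertex -1.302 3.001 2.673
vertex -1.074 2.417 2.531
vertex 0.028 2.725 4.493
endloop
endfacet
facet normal -0.245 0.137 -0.960
outer loop
vertex -1.074 2.417 2.531
vertex -0.488 3.015 2.467
vertex -0.503 2.183 2.352
endloop
endfacet
facet normal -0.280 -0.912 0.300
outer loop
vertex -1.074 2.417 2.531
vertex -0.503 2.183 2.352
vertex 0.028 2.725 4.493
endloop
endfacet
facet normal -0.243 0.137 -0.960
outer loop
vertex -0.503 2.183 2.352
vertex -0.488 3.015 2.467
vertex 0.078 2.436 2.241
endloop
endfacet
facet normal 0.416 -0.901 0.125
outer loop
vertex -0.503 2.183 2.352
vertex 0.078 2.436 2.241
vertex 0.028 2.725 4.493
endloop
endfacet
facet normal -0.793 0.427 -0.434
outer loop
vertex -0.895 -0.313 -1.332
vertex 0.06 1.501 -1.291
vertex -0.145 -0.669 -3.052
endloop
endfacet
facet normal -0.466 -0.885 -0.020
outer loop
vertex 1.14 -1.361 -2.349
vertex -0.895 -0.313 -1.332
vertex -0.145 -0.669 -3.052
endloop
endfacet
facet normal -0.793 0.427 -0.434
outer loop
vertex -0.145 -0.669 -3.052
vertex 0.06 1.501 -1.291
vertex 0.81 1.145 -3.011
endloop
endfacet
facet normal 0.392 -0.186 -0.901
outer loop
vertex 0.81 1.145 -3.011
vertex 1.14 -1.361 -2.349
vertex -0.145 -0.669 -3.052
endloop
endfacet
facet normal -0.392 0.186 0.901
outer loop
vertex -0.895 -0.313 -1.332
vertex 1.345 0.809 -0.588
vertex 0.06 1.501 -1.291
endloop
endfacet
facet normal -0.466 -0.885 -0.020
outer loop
vertex 0.39 -1.005 -0.629
vertex -0.895 -0.313 -1.332
vertex 1.14 -1.361 -2.349
endloop
endfacet
facet normal -0.392 0.186 0.901
outer loop
vertex 0.39 -1.005 -0.629
vertex 1.345 0.809 -0.588
vertex -0.895 -0.313 -1.332
endloop
endfacet
facet normal 0.466 0.885 0.020
outer loop
vertex 0.06 1.501 -1.291
vertex 1.345 0.809 -0.588
vertex 0.81 1.145 -3.011
endloop
endfacet
facet normal 0.392 -0.186 -0.901
outer loop
vertex 2.095 0.453 -2.308
vertex 1.14 -1.361 -2.349
vertex 0.81 1.145 -3.011
endloop
endfacet
facet normal 0.466 0.885 0.020
outer loop
vertex 0.81 1.145 -3.011
vertex 1.345 0.809 -0.588
vertex 2.095 0.453 -2.308
endloop
endfacet
facet normal 0.793 -0.427 0.434
outer loop
vertex 2.095 0.453 -2.308
vertex 0.39 -1.005 -0.629
vertex 1.14 -1.361 -2.349
endloop
endfacet
facet normal 0.793 -0.427 0.434
outer loop
vertex 1.345 0.809 -0.588
vertex 0.39 -1.005 -0.629
vertex 2.095 0.453 -2.308
endloop
endfacet

endsolid


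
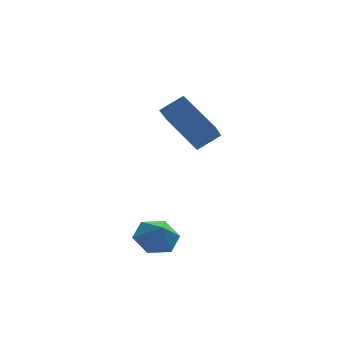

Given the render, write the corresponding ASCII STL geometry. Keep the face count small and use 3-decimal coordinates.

solid 
facet normal -0.133 0.613 -0.779
outer loop
vertex 0.534 -3.573 -2.619
vertex 0.072 -2.997 -2.087
vertex 0.974 -2.912 -2.174
endloop
endfacet
facet normal 0.766 -0.621 0.165
outer loop
vertex 0.534 -3.573 -2.619
vertex 0.974 -2.912 -2.174
vertex 0.208 -3.623 -1.293
endloop
endfacet
facet normal -0.133 0.613 -0.779
outer loop
vertex 0.974 -2.912 -2.174
vertex 0.072 -2.997 -2.087
vertex 0.512 -2.336 -1.642
endloop
endfacet
facet normal 0.755 -0.000 0.656
outer loop
vertex 0.974 -2.912 -2.174
vertex 0.512 -2.336 -1.642
vertex 0.208 -3.623 -1.293
endloop
endfacet
facet normal -0.134 0.613 -0.779
outer loop
vertex 0.512 -2.336 -1.642
vertex 0.072 -2.997 -2.087
vertex -0.39 -2.422 -1.555
endloop
endfacet
facet normal 0.070 0.246 0.967
outer loop
vertex 0.512 -2.336 -1.642
vertex -0.39 -2.422 -1.555
vertex 0.208 -3.623 -1.293
endloop
endfacet
facet normal -0.134 0.613 -0.779
outer loop
vertex -0.39 -2.422 -1.555
vertex 0.072 -2.997 -2.087
vertex -0.83 -3.083 -2.0
endloop
endfacet
facet normal -0.603 -0.129 0.787
outer loop
vertex -0.39 -2.422 -1.555
vertex -0.83 -3.083 -2.0
vertex 0.208 -3.623 -1.293
endloop
endfacet
facet normal -0.134 0.613 -0.779
outer loop
vertex -0.83 -3.083 -2.0
vertex 0.072 -2.997 -2.087
vertex -0.368 -3.658 -2.532
endloop
endfacet
facet normal -0.592 -0.750 0.296
outer loop
vertex -0.83 -3.083 -2.0
vertex -0.368 -3.658 -2.532
vertex 0.208 -3.623 -1.293
endloop
endfacet
facet normal -0.133 0.613 -0.779
outer loop
vertex -0.368 -3.658 -2.532
vertex 0.072 -2.997 -2.087
vertex 0.534 -3.573 -2.619
endloop
endfacet
facet normal 0.092 -0.996 -0.015
outer loop
vertex -0.368 -3.658 -2.532
vertex 0.534 -3.573 -2.619
vertex 0.208 -3.623 -1.293
endloop
endfacet
facet normal -0.827 -0.124 -0.549
outer loop
vertex 1.726 -1.061 1.835
vertex 0.731 0.214 3.046
vertex 2.21 0.302 0.798
endloop
endfacet
facet normal 0.492 -0.631 -0.600
outer loop
vertex 3.169 0.446 1.434
vertex 1.726 -1.061 1.835
vertex 2.21 0.302 0.798
endloop
endfacet
facet normal -0.827 -0.124 -0.549
outer loop
vertex 2.21 0.302 0.798
vertex 0.731 0.214 3.046
vertex 1.215 1.577 2.008
endloop
endfacet
facet normal 0.272 0.766 -0.583
outer loop
vertex 1.215 1.577 2.008
vertex 3.169 0.446 1.434
vertex 2.21 0.302 0.798
endloop
endfacet
facet normal -0.272 -0.766 0.583
outer loop
vertex 1.726 -1.061 1.835
vertex 1.69 0.358 3.682
vertex 0.731 0.214 3.046
endloop
endfacet
facet normal 0.493 -0.631 -0.599
outer loop
vertex 2.685 -0.917 2.472
vertex 1.726 -1.061 1.835
vertex 3.169 0.446 1.434
endloop
endfacet
facet normal -0.272 -0.766 0.583
outer loop
vertex 2.685 -0.917 2.472
vertex 1.69 0.358 3.682
vertex 1.726 -1.061 1.835
endloop
endfacet
facet normal -0.492 0.631 0.599
outer loop
vertex 0.731 0.214 3.046
vertex 1.69 0.358 3.682
vertex 1.215 1.577 2.008
endloop
endfacet
facet normal 0.272 0.766 -0.583
outer loop
vertex 2.174 1.721 2.645
vertex 3.169 0.446 1.434
vertex 1.215 1.577 2.008
endloop
endfacet
facet normal -0.493 0.631 0.599
outer loop
vertex 1.215 1.577 2.008
vertex 1.69 0.358 3.682
vertex 2.174 1.721 2.645
endloop
endfacet
facet normal 0.827 0.124 0.549
outer loop
vertex 2.174 1.721 2.645
vertex 2.685 -0.917 2.472
vertex 3.169 0.446 1.434
endloop
endfacet
facet normal 0.827 0.124 0.549
outer loop
vertex 1.69 0.358 3.682
vertex 2.685 -0.917 2.472
vertex 2.174 1.721 2.645
endloop
endfacet

endsolid


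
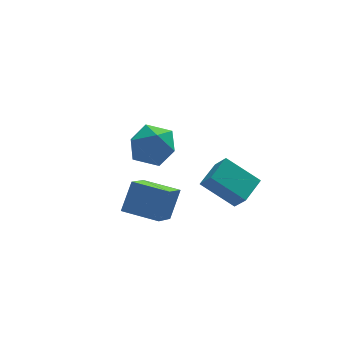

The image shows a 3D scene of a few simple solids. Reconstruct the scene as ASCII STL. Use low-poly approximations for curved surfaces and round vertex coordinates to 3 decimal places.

solid 
facet normal -0.695 0.482 0.534
outer loop
vertex -0.852 4.214 -2.621
vertex -1.03 3.293 -2.02
vertex -0.264 4.033 -1.692
endloop
endfacet
facet normal -0.192 0.933 0.303
outer loop
vertex -0.852 4.214 -2.621
vertex -0.264 4.033 -1.692
vertex 0.241 4.432 -2.601
endloop
endfacet
facet normal -0.171 0.896 -0.409
outer loop
vertex -0.852 4.214 -2.621
vertex 0.241 4.432 -2.601
vertex -0.212 3.939 -3.492
endloop
endfacet
facet normal -0.662 0.422 -0.620
outer loop
vertex -0.852 4.214 -2.621
vertex -0.212 3.939 -3.492
vertex -0.998 3.234 -3.133
endloop
endfacet
facet normal -0.985 0.166 -0.037
outer loop
vertex -0.852 4.214 -2.621
vertex -0.998 3.234 -3.133
vertex -1.03 3.293 -2.02
endloop
endfacet
facet normal 0.437 0.709 0.554
outer loop
vertex 0.241 4.432 -2.601
vertex -0.264 4.033 -1.692
vertex 0.738 3.646 -1.987
endloop
endfacet
facet normal -0.377 -0.020 0.926
outer loop
vertex -0.264 4.033 -1.692
vertex -1.03 3.293 -2.02
vertex -0.048 2.941 -1.628
endloop
endfacet
facet normal -0.847 -0.532 0.004
outer loop
vertex -1.03 3.293 -2.02
vertex -0.998 3.234 -3.133
vertex -0.501 2.448 -2.519
endloop
endfacet
facet normal -0.322 -0.119 -0.939
outer loop
vertex -0.998 3.234 -3.133
vertex -0.212 3.939 -3.492
vertex 0.004 2.847 -3.428
endloop
endfacet
facet normal 0.471 0.648 -0.598
outer loop
vertex -0.212 3.939 -3.492
vertex 0.241 4.432 -2.601
vertex 0.77 3.587 -3.1
endloop
endfacet
facet normal 0.662 -0.422 0.620
outer loop
vertex 0.592 2.666 -2.499
vertex 0.738 3.646 -1.987
vertex -0.048 2.941 -1.628
endloop
endfacet
facet normal 0.171 -0.896 0.409
outer loop
vertex 0.592 2.666 -2.499
vertex -0.048 2.941 -1.628
vertex -0.501 2.448 -2.519
endloop
endfacet
facet normal 0.192 -0.933 -0.303
outer loop
vertex 0.592 2.666 -2.499
vertex -0.501 2.448 -2.519
vertex 0.004 2.847 -3.428
endloop
endfacet
facet normal 0.695 -0.482 -0.534
outer loop
vertex 0.592 2.666 -2.499
vertex 0.004 2.847 -3.428
vertex 0.77 3.587 -3.1
endloop
endfacet
facet normal 0.985 -0.166 0.037
outer loop
vertex 0.592 2.666 -2.499
vertex 0.77 3.587 -3.1
vertex 0.738 3.646 -1.987
endloop
endfacet
facet normal 0.322 0.119 0.939
outer loop
vertex -0.048 2.941 -1.628
vertex 0.738 3.646 -1.987
vertex -0.264 4.033 -1.692
endloop
endfacet
facet normal -0.471 -0.648 0.598
outer loop
vertex -0.501 2.448 -2.519
vertex -0.048 2.941 -1.628
vertex -1.03 3.293 -2.02
endloop
endfacet
facet normal -0.437 -0.709 -0.554
outer loop
vertex 0.004 2.847 -3.428
vertex -0.501 2.448 -2.519
vertex -0.998 3.234 -3.133
endloop
endfacet
facet normal 0.377 0.020 -0.926
outer loop
vertex 0.77 3.587 -3.1
vertex 0.004 2.847 -3.428
vertex -0.212 3.939 -3.492
endloop
endfacet
facet normal 0.847 0.532 -0.004
outer loop
vertex 0.738 3.646 -1.987
vertex 0.77 3.587 -3.1
vertex 0.241 4.432 -2.601
endloop
endfacet
facet normal -0.392 -0.400 -0.829
outer loop
vertex -1.208 -2.128 -2.807
vertex -2.462 -1.25 -2.638
vertex -0.47 -0.894 -3.751
endloop
endfacet
facet normal 0.814 -0.570 -0.109
outer loop
vertex 0.082 -0.33 -2.582
vertex -1.208 -2.128 -2.807
vertex -0.47 -0.894 -3.751
endloop
endfacet
facet normal -0.392 -0.400 -0.829
outer loop
vertex -0.47 -0.894 -3.751
vertex -2.462 -1.25 -2.638
vertex -1.724 -0.016 -3.582
endloop
endfacet
facet normal 0.429 0.718 -0.549
outer loop
vertex -1.724 -0.016 -3.582
vertex 0.082 -0.33 -2.582
vertex -0.47 -0.894 -3.751
endloop
endfacet
facet normal -0.429 -0.718 0.549
outer loop
vertex -1.208 -2.128 -2.807
vertex -1.91 -0.686 -1.469
vertex -2.462 -1.25 -2.638
endloop
endfacet
facet normal 0.814 -0.570 -0.109
outer loop
vertex -0.656 -1.564 -1.638
vertex -1.208 -2.128 -2.807
vertex 0.082 -0.33 -2.582
endloop
endfacet
facet normal -0.429 -0.718 0.549
outer loop
vertex -0.656 -1.564 -1.638
vertex -1.91 -0.686 -1.469
vertex -1.208 -2.128 -2.807
endloop
endfacet
facet normal -0.814 0.570 0.109
outer loop
vertex -2.462 -1.25 -2.638
vertex -1.91 -0.686 -1.469
vertex -1.724 -0.016 -3.582
endloop
endfacet
facet normal 0.429 0.718 -0.549
outer loop
vertex -1.172 0.548 -2.413
vertex 0.082 -0.33 -2.582
vertex -1.724 -0.016 -3.582
endloop
endfacet
facet normal -0.814 0.570 0.109
outer loop
vertex -1.724 -0.016 -3.582
vertex -1.91 -0.686 -1.469
vertex -1.172 0.548 -2.413
endloop
endfacet
facet normal 0.392 0.400 0.829
outer loop
vertex -1.172 0.548 -2.413
vertex -0.656 -1.564 -1.638
vertex 0.082 -0.33 -2.582
endloop
endfacet
facet normal 0.392 0.400 0.829
outer loop
vertex -1.91 -0.686 -1.469
vertex -0.656 -1.564 -1.638
vertex -1.172 0.548 -2.413
endloop
endfacet
facet normal -0.668 -0.681 -0.300
outer loop
vertex 0.992 -1.358 -1.277
vertex 0.726 -0.767 -2.026
vertex 2.179 -2.084 -2.27
endloop
endfacet
facet normal 0.268 -0.597 0.756
outer loop
vertex 3.014 -1.233 -1.894
vertex 0.992 -1.358 -1.277
vertex 2.179 -2.084 -2.27
endloop
endfacet
facet normal -0.668 -0.681 -0.300
outer loop
vertex 2.179 -2.084 -2.27
vertex 0.726 -0.767 -2.026
vertex 1.914 -1.494 -3.019
endloop
endfacet
facet normal 0.695 -0.425 -0.581
outer loop
vertex 1.914 -1.494 -3.019
vertex 3.014 -1.233 -1.894
vertex 2.179 -2.084 -2.27
endloop
endfacet
facet normal -0.694 0.424 0.581
outer loop
vertex 0.992 -1.358 -1.277
vertex 1.561 0.084 -1.65
vertex 0.726 -0.767 -2.026
endloop
endfacet
facet normal 0.268 -0.596 0.757
outer loop
vertex 1.826 -0.506 -0.901
vertex 0.992 -1.358 -1.277
vertex 3.014 -1.233 -1.894
endloop
endfacet
facet normal -0.695 0.424 0.580
outer loop
vertex 1.826 -0.506 -0.901
vertex 1.561 0.084 -1.65
vertex 0.992 -1.358 -1.277
endloop
endfacet
facet normal -0.267 0.597 -0.757
outer loop
vertex 0.726 -0.767 -2.026
vertex 1.561 0.084 -1.65
vertex 1.914 -1.494 -3.019
endloop
endfacet
facet normal 0.695 -0.424 -0.581
outer loop
vertex 2.748 -0.642 -2.643
vertex 3.014 -1.233 -1.894
vertex 1.914 -1.494 -3.019
endloop
endfacet
facet normal -0.268 0.596 -0.757
outer loop
vertex 1.914 -1.494 -3.019
vertex 1.561 0.084 -1.65
vertex 2.748 -0.642 -2.643
endloop
endfacet
facet normal 0.668 0.681 0.300
outer loop
vertex 2.748 -0.642 -2.643
vertex 1.826 -0.506 -0.901
vertex 3.014 -1.233 -1.894
endloop
endfacet
facet normal 0.668 0.681 0.300
outer loop
vertex 1.561 0.084 -1.65
vertex 1.826 -0.506 -0.901
vertex 2.748 -0.642 -2.643
endloop
endfacet

endsolid


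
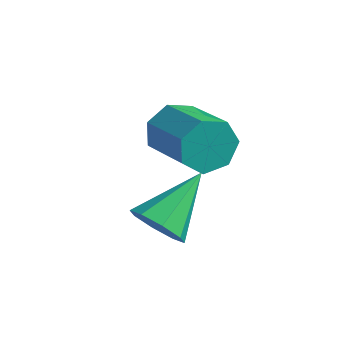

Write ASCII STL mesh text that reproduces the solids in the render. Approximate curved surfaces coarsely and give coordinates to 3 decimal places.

solid 
facet normal -0.079 -0.849 -0.522
outer loop
vertex -1.515 0.652 0.989
vertex -2.004 1.08 0.367
vertex -1.126 0.923 0.489
endloop
endfacet
facet normal 0.794 -0.018 0.608
outer loop
vertex -1.515 0.652 0.989
vertex -1.126 0.923 0.489
vertex -1.836 2.88 1.473
endloop
endfacet
facet normal -0.079 -0.849 -0.522
outer loop
vertex -1.126 0.923 0.489
vertex -2.004 1.08 0.367
vertex -1.251 1.286 -0.082
endloop
endfacet
facet normal 0.941 0.337 0.008
outer loop
vertex -1.126 0.923 0.489
vertex -1.251 1.286 -0.082
vertex -1.836 2.88 1.473
endloop
endfacet
facet normal -0.078 -0.850 -0.521
outer loop
vertex -1.251 1.286 -0.082
vertex -2.004 1.08 0.367
vertex -1.818 1.528 -0.391
endloop
endfacet
facet normal 0.553 0.677 -0.486
outer loop
vertex -1.251 1.286 -0.082
vertex -1.818 1.528 -0.391
vertex -1.836 2.88 1.473
endloop
endfacet
facet normal -0.079 -0.850 -0.522
outer loop
vertex -1.818 1.528 -0.391
vertex -2.004 1.08 0.367
vertex -2.493 1.508 -0.256
endloop
endfacet
facet normal -0.140 0.801 -0.582
outer loop
vertex -1.818 1.528 -0.391
vertex -2.493 1.508 -0.256
vertex -1.836 2.88 1.473
endloop
endfacet
facet normal -0.079 -0.849 -0.522
outer loop
vertex -2.493 1.508 -0.256
vertex -2.004 1.08 0.367
vertex -2.881 1.237 0.244
endloop
endfacet
facet normal -0.737 0.638 -0.226
outer loop
vertex -2.493 1.508 -0.256
vertex -2.881 1.237 0.244
vertex -1.836 2.88 1.473
endloop
endfacet
facet normal -0.079 -0.849 -0.522
outer loop
vertex -2.881 1.237 0.244
vertex -2.004 1.08 0.367
vertex -2.756 0.874 0.816
endloop
endfacet
facet normal -0.884 0.283 0.373
outer loop
vertex -2.881 1.237 0.244
vertex -2.756 0.874 0.816
vertex -1.836 2.88 1.473
endloop
endfacet
facet normal -0.079 -0.849 -0.522
outer loop
vertex -2.756 0.874 0.816
vertex -2.004 1.08 0.367
vertex -2.19 0.631 1.125
endloop
endfacet
facet normal -0.497 -0.056 0.866
outer loop
vertex -2.756 0.874 0.816
vertex -2.19 0.631 1.125
vertex -1.836 2.88 1.473
endloop
endfacet
facet normal -0.079 -0.849 -0.522
outer loop
vertex -2.19 0.631 1.125
vertex -2.004 1.08 0.367
vertex -1.515 0.652 0.989
endloop
endfacet
facet normal 0.200 -0.180 0.963
outer loop
vertex -2.19 0.631 1.125
vertex -1.515 0.652 0.989
vertex -1.836 2.88 1.473
endloop
endfacet
facet normal -0.863 0.390 -0.321
outer loop
vertex -3.397 4.704 0.545
vertex -3.832 4.384 1.326
vertex -3.403 5.22 1.188
endloop
endfacet
facet normal 0.504 0.676 -0.538
outer loop
vertex -3.397 4.704 0.545
vertex -3.403 5.22 1.188
vertex -1.653 3.917 1.192
endloop
endfacet
facet normal 0.505 0.676 -0.537
outer loop
vertex -1.653 3.917 1.192
vertex -3.403 5.22 1.188
vertex -1.659 4.432 1.835
endloop
endfacet
facet normal 0.863 -0.390 0.320
outer loop
vertex -1.653 3.917 1.192
vertex -1.659 4.432 1.835
vertex -2.088 3.596 1.974
endloop
endfacet
facet normal -0.863 0.390 -0.321
outer loop
vertex -3.403 5.22 1.188
vertex -3.832 4.384 1.326
vertex -3.732 5.106 1.935
endloop
endfacet
facet normal 0.309 0.910 0.275
outer loop
vertex -3.403 5.22 1.188
vertex -3.732 5.106 1.935
vertex -1.659 4.432 1.835
endloop
endfacet
facet normal 0.309 0.910 0.275
outer loop
vertex -1.659 4.432 1.835
vertex -3.732 5.106 1.935
vertex -1.988 4.318 2.583
endloop
endfacet
facet normal 0.863 -0.390 0.320
outer loop
vertex -1.659 4.432 1.835
vertex -1.988 4.318 2.583
vertex -2.088 3.596 1.974
endloop
endfacet
facet normal -0.864 0.390 -0.320
outer loop
vertex -3.732 5.106 1.935
vertex -3.832 4.384 1.326
vertex -4.136 4.448 2.224
endloop
endfacet
facet normal -0.119 0.460 0.880
outer loop
vertex -3.732 5.106 1.935
vertex -4.136 4.448 2.224
vertex -1.988 4.318 2.583
endloop
endfacet
facet normal -0.119 0.459 0.880
outer loop
vertex -1.988 4.318 2.583
vertex -4.136 4.448 2.224
vertex -2.392 3.661 2.871
endloop
endfacet
facet normal 0.863 -0.390 0.321
outer loop
vertex -1.988 4.318 2.583
vertex -2.392 3.661 2.871
vertex -2.088 3.596 1.974
endloop
endfacet
facet normal -0.864 0.390 -0.320
outer loop
vertex -4.136 4.448 2.224
vertex -3.832 4.384 1.326
vertex -4.311 3.742 1.837
endloop
endfacet
facet normal -0.458 -0.338 0.823
outer loop
vertex -4.136 4.448 2.224
vertex -4.311 3.742 1.837
vertex -2.392 3.661 2.871
endloop
endfacet
facet normal -0.458 -0.337 0.823
outer loop
vertex -2.392 3.661 2.871
vertex -4.311 3.742 1.837
vertex -2.568 2.954 2.484
endloop
endfacet
facet normal 0.863 -0.390 0.321
outer loop
vertex -2.392 3.661 2.871
vertex -2.568 2.954 2.484
vertex -2.088 3.596 1.974
endloop
endfacet
facet normal -0.864 0.390 -0.320
outer loop
vertex -4.311 3.742 1.837
vertex -3.832 4.384 1.326
vertex -4.126 3.519 1.065
endloop
endfacet
facet normal -0.452 -0.880 0.146
outer loop
vertex -4.311 3.742 1.837
vertex -4.126 3.519 1.065
vertex -2.568 2.954 2.484
endloop
endfacet
facet normal -0.452 -0.880 0.146
outer loop
vertex -2.568 2.954 2.484
vertex -4.126 3.519 1.065
vertex -2.382 2.731 1.713
endloop
endfacet
facet normal 0.863 -0.390 0.321
outer loop
vertex -2.568 2.954 2.484
vertex -2.382 2.731 1.713
vertex -2.088 3.596 1.974
endloop
endfacet
facet normal -0.863 0.390 -0.321
outer loop
vertex -4.126 3.519 1.065
vertex -3.832 4.384 1.326
vertex -3.719 3.947 0.49
endloop
endfacet
facet normal -0.106 -0.760 -0.641
outer loop
vertex -4.126 3.519 1.065
vertex -3.719 3.947 0.49
vertex -2.382 2.731 1.713
endloop
endfacet
facet normal -0.105 -0.760 -0.641
outer loop
vertex -2.382 2.731 1.713
vertex -3.719 3.947 0.49
vertex -1.975 3.16 1.138
endloop
endfacet
facet normal 0.863 -0.390 0.320
outer loop
vertex -2.382 2.731 1.713
vertex -1.975 3.16 1.138
vertex -2.088 3.596 1.974
endloop
endfacet
facet normal -0.863 0.390 -0.321
outer loop
vertex -3.719 3.947 0.49
vertex -3.832 4.384 1.326
vertex -3.397 4.704 0.545
endloop
endfacet
facet normal 0.321 -0.068 -0.945
outer loop
vertex -3.719 3.947 0.49
vertex -3.397 4.704 0.545
vertex -1.975 3.16 1.138
endloop
endfacet
facet normal 0.320 -0.069 -0.945
outer loop
vertex -1.975 3.16 1.138
vertex -3.397 4.704 0.545
vertex -1.653 3.917 1.192
endloop
endfacet
facet normal 0.863 -0.390 0.320
outer loop
vertex -1.975 3.16 1.138
vertex -1.653 3.917 1.192
vertex -2.088 3.596 1.974
endloop
endfacet

endsolid


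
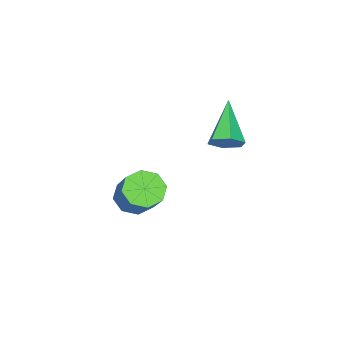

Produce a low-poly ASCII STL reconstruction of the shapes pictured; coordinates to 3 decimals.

solid 
facet normal 0.705 0.397 -0.588
outer loop
vertex 1.42 -0.62 2.908
vertex 0.98 -0.351 2.562
vertex 1.218 -0.051 3.05
endloop
endfacet
facet normal 0.397 -0.087 0.914
outer loop
vertex 1.42 -0.62 2.908
vertex 1.218 -0.051 3.05
vertex -0.26 -1.049 3.598
endloop
endfacet
facet normal 0.706 0.396 -0.588
outer loop
vertex 1.218 -0.051 3.05
vertex 0.98 -0.351 2.562
vertex 0.779 0.218 2.704
endloop
endfacet
facet normal -0.173 0.659 0.732
outer loop
vertex 1.218 -0.051 3.05
vertex 0.779 0.218 2.704
vertex -0.26 -1.049 3.598
endloop
endfacet
facet normal 0.705 0.396 -0.588
outer loop
vertex 0.779 0.218 2.704
vertex 0.98 -0.351 2.562
vertex 0.541 -0.083 2.216
endloop
endfacet
facet normal -0.777 0.630 -0.010
outer loop
vertex 0.779 0.218 2.704
vertex 0.541 -0.083 2.216
vertex -0.26 -1.049 3.598
endloop
endfacet
facet normal 0.705 0.396 -0.588
outer loop
vertex 0.541 -0.083 2.216
vertex 0.98 -0.351 2.562
vertex 0.743 -0.652 2.075
endloop
endfacet
facet normal -0.808 -0.146 -0.570
outer loop
vertex 0.541 -0.083 2.216
vertex 0.743 -0.652 2.075
vertex -0.26 -1.049 3.598
endloop
endfacet
facet normal 0.705 0.396 -0.588
outer loop
vertex 0.743 -0.652 2.075
vertex 0.98 -0.351 2.562
vertex 1.182 -0.92 2.421
endloop
endfacet
facet normal -0.237 -0.890 -0.388
outer loop
vertex 0.743 -0.652 2.075
vertex 1.182 -0.92 2.421
vertex -0.26 -1.049 3.598
endloop
endfacet
facet normal 0.705 0.396 -0.588
outer loop
vertex 1.182 -0.92 2.421
vertex 0.98 -0.351 2.562
vertex 1.42 -0.62 2.908
endloop
endfacet
facet normal 0.365 -0.862 0.353
outer loop
vertex 1.182 -0.92 2.421
vertex 1.42 -0.62 2.908
vertex -0.26 -1.049 3.598
endloop
endfacet
facet normal -0.468 -0.509 -0.723
outer loop
vertex 1.915 -3.731 -1.59
vertex 1.271 -3.639 -1.238
vertex 1.647 -3.259 -1.749
endloop
endfacet
facet normal 0.746 0.211 -0.632
outer loop
vertex 1.915 -3.731 -1.59
vertex 1.647 -3.259 -1.749
vertex 2.833 -2.734 -0.174
endloop
endfacet
facet normal 0.746 0.209 -0.632
outer loop
vertex 2.833 -2.734 -0.174
vertex 1.647 -3.259 -1.749
vertex 2.565 -2.261 -0.334
endloop
endfacet
facet normal 0.468 0.509 0.722
outer loop
vertex 2.833 -2.734 -0.174
vertex 2.565 -2.261 -0.334
vertex 2.189 -2.641 0.178
endloop
endfacet
facet normal -0.469 -0.508 -0.723
outer loop
vertex 1.647 -3.259 -1.749
vertex 1.271 -3.639 -1.238
vertex 1.159 -3.008 -1.609
endloop
endfacet
facet normal 0.194 0.738 -0.646
outer loop
vertex 1.647 -3.259 -1.749
vertex 1.159 -3.008 -1.609
vertex 2.565 -2.261 -0.334
endloop
endfacet
facet normal 0.192 0.739 -0.645
outer loop
vertex 2.565 -2.261 -0.334
vertex 1.159 -3.008 -1.609
vertex 2.077 -2.011 -0.193
endloop
endfacet
facet normal 0.469 0.509 0.722
outer loop
vertex 2.565 -2.261 -0.334
vertex 2.077 -2.011 -0.193
vertex 2.189 -2.641 0.178
endloop
endfacet
facet normal -0.469 -0.508 -0.723
outer loop
vertex 1.159 -3.008 -1.609
vertex 1.271 -3.639 -1.238
vertex 0.736 -3.127 -1.251
endloop
endfacet
facet normal -0.473 0.835 -0.281
outer loop
vertex 1.159 -3.008 -1.609
vertex 0.736 -3.127 -1.251
vertex 2.077 -2.011 -0.193
endloop
endfacet
facet normal -0.473 0.835 -0.282
outer loop
vertex 2.077 -2.011 -0.193
vertex 0.736 -3.127 -1.251
vertex 1.654 -2.13 0.164
endloop
endfacet
facet normal 0.467 0.509 0.723
outer loop
vertex 2.077 -2.011 -0.193
vertex 1.654 -2.13 0.164
vertex 2.189 -2.641 0.178
endloop
endfacet
facet normal -0.468 -0.508 -0.723
outer loop
vertex 0.736 -3.127 -1.251
vertex 1.271 -3.639 -1.238
vertex 0.627 -3.546 -0.886
endloop
endfacet
facet normal -0.862 0.441 0.249
outer loop
vertex 0.736 -3.127 -1.251
vertex 0.627 -3.546 -0.886
vertex 1.654 -2.13 0.164
endloop
endfacet
facet normal -0.862 0.441 0.248
outer loop
vertex 1.654 -2.13 0.164
vertex 0.627 -3.546 -0.886
vertex 1.545 -2.549 0.53
endloop
endfacet
facet normal 0.468 0.509 0.722
outer loop
vertex 1.654 -2.13 0.164
vertex 1.545 -2.549 0.53
vertex 2.189 -2.641 0.178
endloop
endfacet
facet normal -0.468 -0.509 -0.722
outer loop
vertex 0.627 -3.546 -0.886
vertex 1.271 -3.639 -1.238
vertex 0.895 -4.019 -0.726
endloop
endfacet
facet normal -0.747 -0.209 0.631
outer loop
vertex 0.627 -3.546 -0.886
vertex 0.895 -4.019 -0.726
vertex 1.545 -2.549 0.53
endloop
endfacet
facet normal -0.746 -0.210 0.632
outer loop
vertex 1.545 -2.549 0.53
vertex 0.895 -4.019 -0.726
vertex 1.813 -3.021 0.689
endloop
endfacet
facet normal 0.468 0.509 0.723
outer loop
vertex 1.545 -2.549 0.53
vertex 1.813 -3.021 0.689
vertex 2.189 -2.641 0.178
endloop
endfacet
facet normal -0.469 -0.509 -0.722
outer loop
vertex 0.895 -4.019 -0.726
vertex 1.271 -3.639 -1.238
vertex 1.383 -4.269 -0.867
endloop
endfacet
facet normal -0.192 -0.739 0.646
outer loop
vertex 0.895 -4.019 -0.726
vertex 1.383 -4.269 -0.867
vertex 1.813 -3.021 0.689
endloop
endfacet
facet normal -0.194 -0.738 0.646
outer loop
vertex 1.813 -3.021 0.689
vertex 1.383 -4.269 -0.867
vertex 2.301 -3.272 0.549
endloop
endfacet
facet normal 0.469 0.508 0.723
outer loop
vertex 1.813 -3.021 0.689
vertex 2.301 -3.272 0.549
vertex 2.189 -2.641 0.178
endloop
endfacet
facet normal -0.467 -0.509 -0.723
outer loop
vertex 1.383 -4.269 -0.867
vertex 1.271 -3.639 -1.238
vertex 1.806 -4.15 -1.224
endloop
endfacet
facet normal 0.473 -0.835 0.282
outer loop
vertex 1.383 -4.269 -0.867
vertex 1.806 -4.15 -1.224
vertex 2.301 -3.272 0.549
endloop
endfacet
facet normal 0.473 -0.835 0.281
outer loop
vertex 2.301 -3.272 0.549
vertex 1.806 -4.15 -1.224
vertex 2.724 -3.153 0.191
endloop
endfacet
facet normal 0.469 0.508 0.723
outer loop
vertex 2.301 -3.272 0.549
vertex 2.724 -3.153 0.191
vertex 2.189 -2.641 0.178
endloop
endfacet
facet normal -0.468 -0.509 -0.722
outer loop
vertex 1.806 -4.15 -1.224
vertex 1.271 -3.639 -1.238
vertex 1.915 -3.731 -1.59
endloop
endfacet
facet normal 0.862 -0.441 -0.248
outer loop
vertex 1.806 -4.15 -1.224
vertex 1.915 -3.731 -1.59
vertex 2.724 -3.153 0.191
endloop
endfacet
facet normal 0.862 -0.441 -0.249
outer loop
vertex 2.724 -3.153 0.191
vertex 1.915 -3.731 -1.59
vertex 2.833 -2.734 -0.174
endloop
endfacet
facet normal 0.468 0.508 0.723
outer loop
vertex 2.724 -3.153 0.191
vertex 2.833 -2.734 -0.174
vertex 2.189 -2.641 0.178
endloop
endfacet

endsolid


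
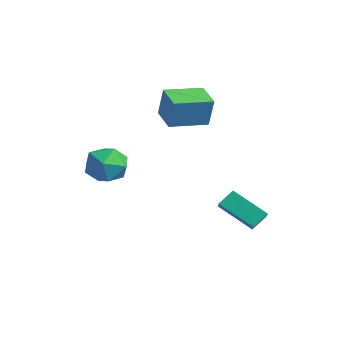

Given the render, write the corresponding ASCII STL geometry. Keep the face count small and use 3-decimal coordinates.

solid 
facet normal -0.323 -0.061 0.945
outer loop
vertex -1.645 -2.297 0.588
vertex -1.03 -3.316 0.732
vertex -0.512 -2.264 0.977
endloop
endfacet
facet normal -0.271 0.619 0.737
outer loop
vertex -1.645 -2.297 0.588
vertex -0.512 -2.264 0.977
vertex -0.891 -1.466 0.167
endloop
endfacet
facet normal -0.688 0.707 0.164
outer loop
vertex -1.645 -2.297 0.588
vertex -0.891 -1.466 0.167
vertex -1.644 -2.025 -0.579
endloop
endfacet
facet normal -0.997 0.080 0.018
outer loop
vertex -1.645 -2.297 0.588
vertex -1.644 -2.025 -0.579
vertex -1.73 -3.169 -0.23
endloop
endfacet
facet normal -0.771 -0.394 0.501
outer loop
vertex -1.645 -2.297 0.588
vertex -1.73 -3.169 -0.23
vertex -1.03 -3.316 0.732
endloop
endfacet
facet normal 0.404 0.739 0.539
outer loop
vertex -0.891 -1.466 0.167
vertex -0.512 -2.264 0.977
vertex 0.19 -1.971 0.05
endloop
endfacet
facet normal 0.321 -0.362 0.875
outer loop
vertex -0.512 -2.264 0.977
vertex -1.03 -3.316 0.732
vertex 0.104 -3.115 0.399
endloop
endfacet
facet normal -0.404 -0.901 0.156
outer loop
vertex -1.03 -3.316 0.732
vertex -1.73 -3.169 -0.23
vertex -0.649 -3.674 -0.347
endloop
endfacet
facet normal -0.770 -0.133 -0.625
outer loop
vertex -1.73 -3.169 -0.23
vertex -1.644 -2.025 -0.579
vertex -1.028 -2.876 -1.157
endloop
endfacet
facet normal -0.270 0.881 -0.388
outer loop
vertex -1.644 -2.025 -0.579
vertex -0.891 -1.466 0.167
vertex -0.51 -1.824 -0.912
endloop
endfacet
facet normal 0.997 -0.080 -0.018
outer loop
vertex 0.105 -2.843 -0.768
vertex 0.19 -1.971 0.05
vertex 0.104 -3.115 0.399
endloop
endfacet
facet normal 0.688 -0.707 -0.164
outer loop
vertex 0.105 -2.843 -0.768
vertex 0.104 -3.115 0.399
vertex -0.649 -3.674 -0.347
endloop
endfacet
facet normal 0.271 -0.619 -0.737
outer loop
vertex 0.105 -2.843 -0.768
vertex -0.649 -3.674 -0.347
vertex -1.028 -2.876 -1.157
endloop
endfacet
facet normal 0.323 0.061 -0.945
outer loop
vertex 0.105 -2.843 -0.768
vertex -1.028 -2.876 -1.157
vertex -0.51 -1.824 -0.912
endloop
endfacet
facet normal 0.771 0.394 -0.501
outer loop
vertex 0.105 -2.843 -0.768
vertex -0.51 -1.824 -0.912
vertex 0.19 -1.971 0.05
endloop
endfacet
facet normal 0.770 0.133 0.625
outer loop
vertex 0.104 -3.115 0.399
vertex 0.19 -1.971 0.05
vertex -0.512 -2.264 0.977
endloop
endfacet
facet normal 0.270 -0.881 0.388
outer loop
vertex -0.649 -3.674 -0.347
vertex 0.104 -3.115 0.399
vertex -1.03 -3.316 0.732
endloop
endfacet
facet normal -0.404 -0.739 -0.539
outer loop
vertex -1.028 -2.876 -1.157
vertex -0.649 -3.674 -0.347
vertex -1.73 -3.169 -0.23
endloop
endfacet
facet normal -0.321 0.362 -0.875
outer loop
vertex -0.51 -1.824 -0.912
vertex -1.028 -2.876 -1.157
vertex -1.644 -2.025 -0.579
endloop
endfacet
facet normal 0.404 0.901 -0.156
outer loop
vertex 0.19 -1.971 0.05
vertex -0.51 -1.824 -0.912
vertex -0.891 -1.466 0.167
endloop
endfacet
facet normal -0.611 -0.547 0.572
outer loop
vertex 3.193 1.967 -1.039
vertex 1.683 2.691 -1.958
vertex 3.239 1.221 -1.703
endloop
endfacet
facet normal 0.791 -0.379 0.481
outer loop
vertex 4.497 2.349 -2.882
vertex 3.193 1.967 -1.039
vertex 3.239 1.221 -1.703
endloop
endfacet
facet normal -0.611 -0.547 0.572
outer loop
vertex 3.239 1.221 -1.703
vertex 1.683 2.691 -1.958
vertex 1.729 1.945 -2.622
endloop
endfacet
facet normal 0.047 -0.746 -0.664
outer loop
vertex 1.729 1.945 -2.622
vertex 4.497 2.349 -2.882
vertex 3.239 1.221 -1.703
endloop
endfacet
facet normal -0.047 0.746 0.664
outer loop
vertex 3.193 1.967 -1.039
vertex 2.941 3.819 -3.137
vertex 1.683 2.691 -1.958
endloop
endfacet
facet normal 0.791 -0.379 0.481
outer loop
vertex 4.451 3.095 -2.218
vertex 3.193 1.967 -1.039
vertex 4.497 2.349 -2.882
endloop
endfacet
facet normal -0.047 0.746 0.664
outer loop
vertex 4.451 3.095 -2.218
vertex 2.941 3.819 -3.137
vertex 3.193 1.967 -1.039
endloop
endfacet
facet normal -0.791 0.379 -0.481
outer loop
vertex 1.683 2.691 -1.958
vertex 2.941 3.819 -3.137
vertex 1.729 1.945 -2.622
endloop
endfacet
facet normal 0.047 -0.746 -0.664
outer loop
vertex 2.987 3.073 -3.801
vertex 4.497 2.349 -2.882
vertex 1.729 1.945 -2.622
endloop
endfacet
facet normal -0.791 0.379 -0.481
outer loop
vertex 1.729 1.945 -2.622
vertex 2.941 3.819 -3.137
vertex 2.987 3.073 -3.801
endloop
endfacet
facet normal 0.611 0.547 -0.572
outer loop
vertex 2.987 3.073 -3.801
vertex 4.451 3.095 -2.218
vertex 4.497 2.349 -2.882
endloop
endfacet
facet normal 0.611 0.547 -0.572
outer loop
vertex 2.941 3.819 -3.137
vertex 4.451 3.095 -2.218
vertex 2.987 3.073 -3.801
endloop
endfacet
facet normal -0.961 0.081 0.265
outer loop
vertex -1.748 0.763 3.858
vertex -1.612 2.764 3.739
vertex -2.199 0.698 2.24
endloop
endfacet
facet normal -0.068 -0.996 0.059
outer loop
vertex -0.748 0.576 1.841
vertex -1.748 0.763 3.858
vertex -2.199 0.698 2.24
endloop
endfacet
facet normal -0.961 0.081 0.265
outer loop
vertex -2.199 0.698 2.24
vertex -1.612 2.764 3.739
vertex -2.063 2.7 2.122
endloop
endfacet
facet normal -0.268 -0.039 -0.963
outer loop
vertex -2.063 2.7 2.122
vertex -0.748 0.576 1.841
vertex -2.199 0.698 2.24
endloop
endfacet
facet normal 0.268 0.039 0.963
outer loop
vertex -1.748 0.763 3.858
vertex -0.161 2.642 3.34
vertex -1.612 2.764 3.739
endloop
endfacet
facet normal -0.068 -0.996 0.058
outer loop
vertex -0.297 0.64 3.458
vertex -1.748 0.763 3.858
vertex -0.748 0.576 1.841
endloop
endfacet
facet normal 0.269 0.038 0.962
outer loop
vertex -0.297 0.64 3.458
vertex -0.161 2.642 3.34
vertex -1.748 0.763 3.858
endloop
endfacet
facet normal 0.068 0.996 -0.058
outer loop
vertex -1.612 2.764 3.739
vertex -0.161 2.642 3.34
vertex -2.063 2.7 2.122
endloop
endfacet
facet normal -0.269 -0.039 -0.962
outer loop
vertex -0.612 2.577 1.722
vertex -0.748 0.576 1.841
vertex -2.063 2.7 2.122
endloop
endfacet
facet normal 0.068 0.996 -0.059
outer loop
vertex -2.063 2.7 2.122
vertex -0.161 2.642 3.34
vertex -0.612 2.577 1.722
endloop
endfacet
facet normal 0.961 -0.081 -0.265
outer loop
vertex -0.612 2.577 1.722
vertex -0.297 0.64 3.458
vertex -0.748 0.576 1.841
endloop
endfacet
facet normal 0.961 -0.081 -0.265
outer loop
vertex -0.161 2.642 3.34
vertex -0.297 0.64 3.458
vertex -0.612 2.577 1.722
endloop
endfacet

endsolid
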